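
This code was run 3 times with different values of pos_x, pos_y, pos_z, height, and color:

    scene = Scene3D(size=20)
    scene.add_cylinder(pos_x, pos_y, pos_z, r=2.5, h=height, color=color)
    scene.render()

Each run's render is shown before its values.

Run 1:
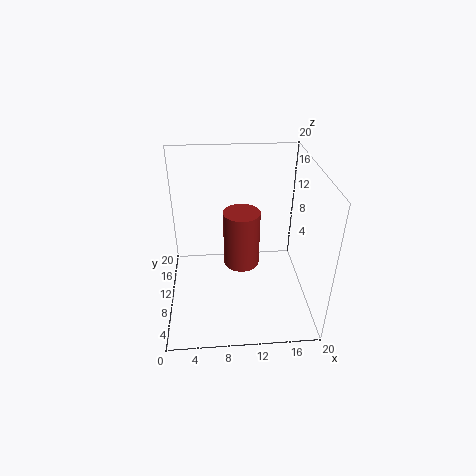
pos_x = 10.5
pos_y = 10
pos_z = 6
height = 8
color = 'brown'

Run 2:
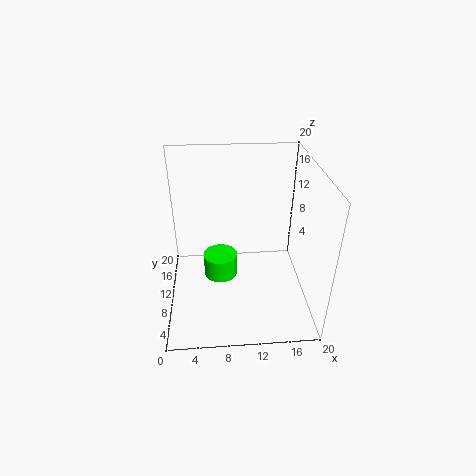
pos_x = 7.5
pos_y = 12
pos_z = 2.5
height = 3.5
color = 'lime'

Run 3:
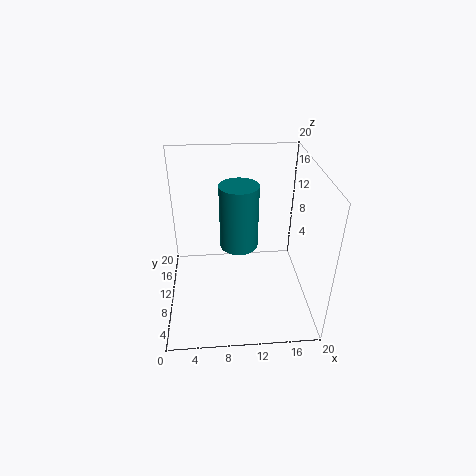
pos_x = 10
pos_y = 8.5
pos_z = 10
height = 8.5
color = 'teal'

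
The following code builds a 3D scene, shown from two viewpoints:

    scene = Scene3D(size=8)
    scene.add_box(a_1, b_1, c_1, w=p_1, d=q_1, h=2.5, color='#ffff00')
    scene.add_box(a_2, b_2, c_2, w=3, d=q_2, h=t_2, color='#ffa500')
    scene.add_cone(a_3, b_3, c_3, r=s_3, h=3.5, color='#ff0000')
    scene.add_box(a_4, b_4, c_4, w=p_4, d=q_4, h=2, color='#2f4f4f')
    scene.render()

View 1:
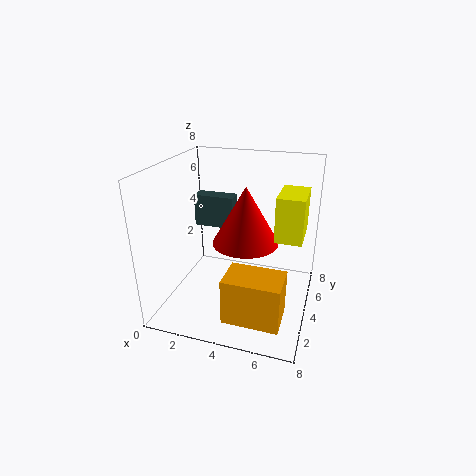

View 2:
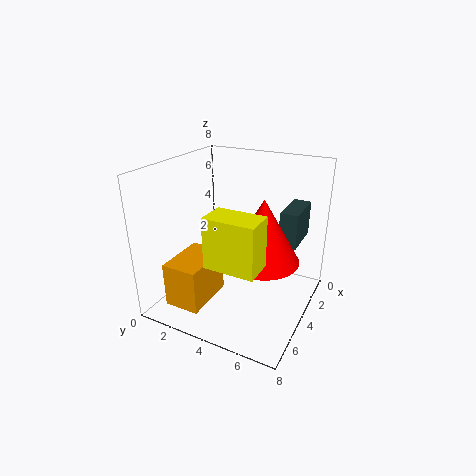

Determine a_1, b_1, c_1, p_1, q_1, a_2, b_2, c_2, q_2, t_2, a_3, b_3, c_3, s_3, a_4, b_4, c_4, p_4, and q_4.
a_1 = 6
b_1 = 4
c_1 = 4
p_1 = 1.5
q_1 = 2.5
a_2 = 4
b_2 = 1
c_2 = 0.5
q_2 = 2
t_2 = 2.5
a_3 = 4
b_3 = 5.5
c_3 = 3
s_3 = 2
a_4 = 0.5
b_4 = 6
c_4 = 3.5
p_4 = 2.5
q_4 = 1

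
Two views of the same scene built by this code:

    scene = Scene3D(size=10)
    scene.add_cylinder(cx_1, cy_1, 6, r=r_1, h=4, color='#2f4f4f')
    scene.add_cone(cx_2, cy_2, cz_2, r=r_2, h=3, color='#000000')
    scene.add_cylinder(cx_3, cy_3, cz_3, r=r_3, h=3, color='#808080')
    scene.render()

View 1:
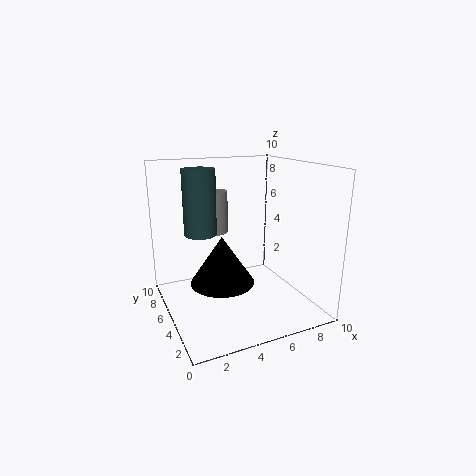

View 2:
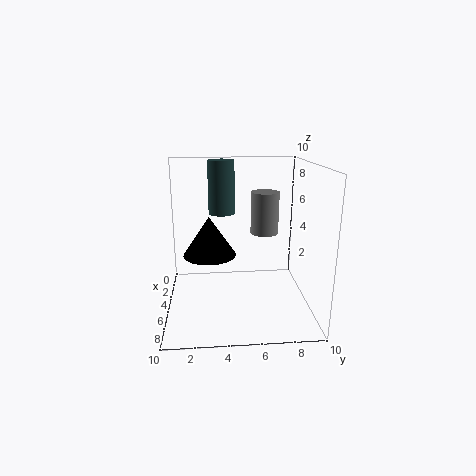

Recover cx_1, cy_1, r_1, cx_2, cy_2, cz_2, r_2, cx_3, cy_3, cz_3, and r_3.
cx_1 = 2, cy_1 = 4, r_1 = 1, cx_2 = 3, cy_2 = 3, cz_2 = 3, r_2 = 2, cx_3 = 4, cy_3 = 7, cz_3 = 5, r_3 = 1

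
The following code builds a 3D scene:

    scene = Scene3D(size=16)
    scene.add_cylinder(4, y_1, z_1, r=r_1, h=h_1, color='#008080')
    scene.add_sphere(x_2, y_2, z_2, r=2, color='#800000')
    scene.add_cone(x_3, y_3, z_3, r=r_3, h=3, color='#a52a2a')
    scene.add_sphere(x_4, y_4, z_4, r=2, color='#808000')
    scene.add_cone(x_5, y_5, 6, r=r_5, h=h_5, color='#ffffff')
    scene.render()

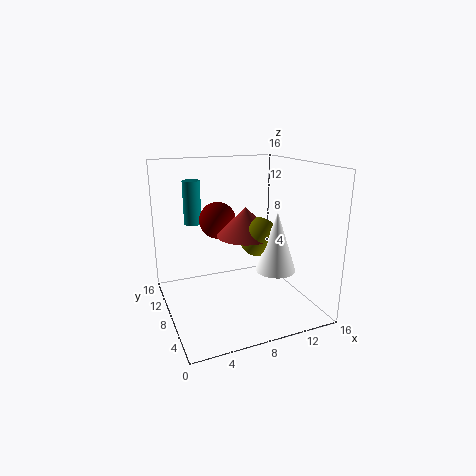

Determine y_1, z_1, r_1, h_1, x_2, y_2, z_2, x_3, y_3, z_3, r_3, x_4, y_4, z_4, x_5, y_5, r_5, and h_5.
y_1 = 12, z_1 = 9, r_1 = 1, h_1 = 5, x_2 = 6, y_2 = 9, z_2 = 10, x_3 = 8, y_3 = 6, z_3 = 9, r_3 = 3, x_4 = 9, y_4 = 5, z_4 = 9, x_5 = 10, y_5 = 3, r_5 = 2, h_5 = 6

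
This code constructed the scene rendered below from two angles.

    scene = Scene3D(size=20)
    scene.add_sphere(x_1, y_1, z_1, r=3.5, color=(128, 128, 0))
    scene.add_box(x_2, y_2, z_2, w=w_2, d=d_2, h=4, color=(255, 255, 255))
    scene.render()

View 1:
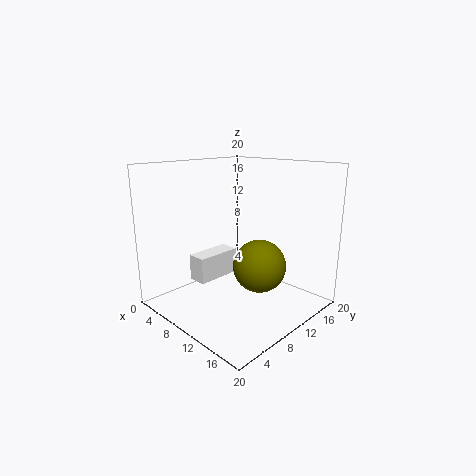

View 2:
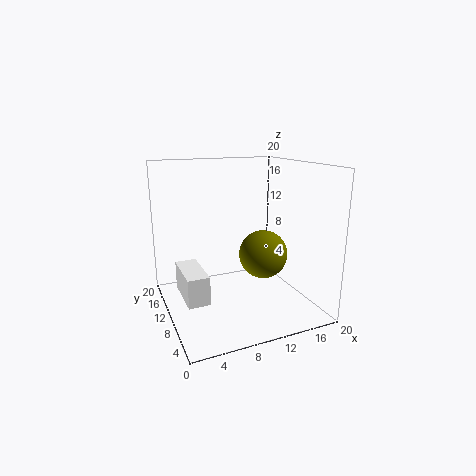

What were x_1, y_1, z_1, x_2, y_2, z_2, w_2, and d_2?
x_1 = 14
y_1 = 10
z_1 = 7
x_2 = 2
y_2 = 7.5
z_2 = 2
w_2 = 3
d_2 = 7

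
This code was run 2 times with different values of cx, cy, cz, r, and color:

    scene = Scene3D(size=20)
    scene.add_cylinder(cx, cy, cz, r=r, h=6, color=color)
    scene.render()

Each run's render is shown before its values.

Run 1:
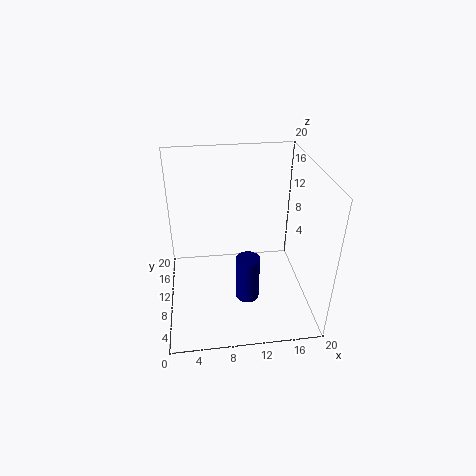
cx = 10.5
cy = 4.5
cz = 4.5
r = 1.5
color = 'navy'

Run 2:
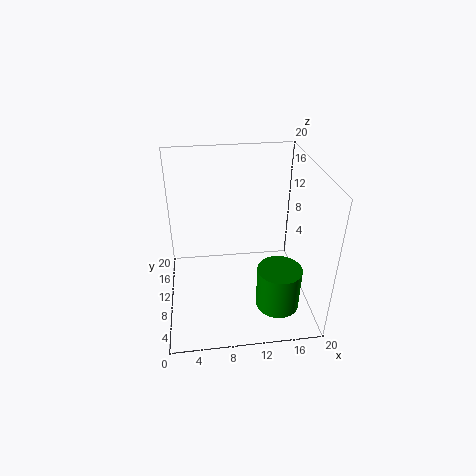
cx = 15
cy = 5.5
cz = 1.5
r = 3
color = 'green'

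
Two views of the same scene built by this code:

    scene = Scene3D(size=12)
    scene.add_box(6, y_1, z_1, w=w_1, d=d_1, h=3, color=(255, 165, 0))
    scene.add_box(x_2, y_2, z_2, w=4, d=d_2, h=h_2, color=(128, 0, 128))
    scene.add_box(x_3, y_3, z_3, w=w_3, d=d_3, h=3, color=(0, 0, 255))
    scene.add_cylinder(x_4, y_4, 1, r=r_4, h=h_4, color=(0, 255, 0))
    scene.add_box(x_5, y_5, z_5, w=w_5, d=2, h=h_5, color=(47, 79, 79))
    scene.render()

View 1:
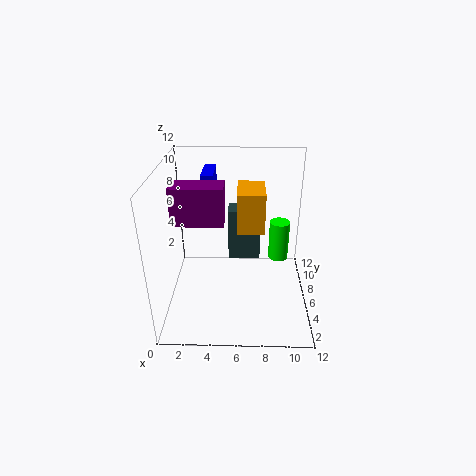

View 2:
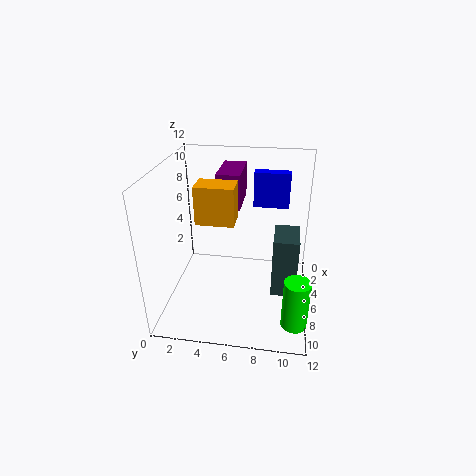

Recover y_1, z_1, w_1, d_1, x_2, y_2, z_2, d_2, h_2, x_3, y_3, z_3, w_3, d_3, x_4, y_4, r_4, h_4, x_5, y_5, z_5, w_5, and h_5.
y_1 = 3
z_1 = 8
w_1 = 2
d_1 = 3
x_2 = 1
y_2 = 4
z_2 = 8
d_2 = 2
h_2 = 3
x_3 = 3
y_3 = 7
z_3 = 8
w_3 = 1
d_3 = 3
x_4 = 10
y_4 = 11
r_4 = 1
h_4 = 4
x_5 = 5
y_5 = 9
z_5 = 2
w_5 = 3
h_5 = 5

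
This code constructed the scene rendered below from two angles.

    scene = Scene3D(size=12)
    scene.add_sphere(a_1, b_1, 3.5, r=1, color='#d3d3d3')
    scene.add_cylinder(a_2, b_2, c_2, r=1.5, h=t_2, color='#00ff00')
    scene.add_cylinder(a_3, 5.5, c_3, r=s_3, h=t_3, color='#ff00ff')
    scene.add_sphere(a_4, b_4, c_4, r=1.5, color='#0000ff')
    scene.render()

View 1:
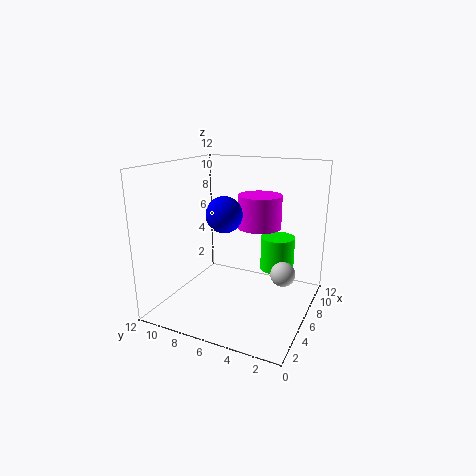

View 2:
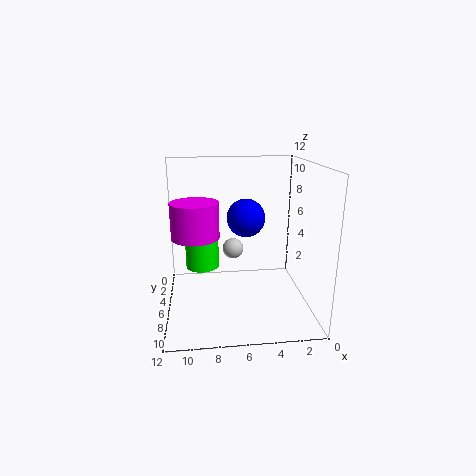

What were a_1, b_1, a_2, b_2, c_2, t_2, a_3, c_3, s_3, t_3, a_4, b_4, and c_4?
a_1 = 6; b_1 = 2; a_2 = 9; b_2 = 3.5; c_2 = 2.5; t_2 = 3; a_3 = 9.5; c_3 = 6; s_3 = 2; t_3 = 3; a_4 = 5.5; b_4 = 7; c_4 = 8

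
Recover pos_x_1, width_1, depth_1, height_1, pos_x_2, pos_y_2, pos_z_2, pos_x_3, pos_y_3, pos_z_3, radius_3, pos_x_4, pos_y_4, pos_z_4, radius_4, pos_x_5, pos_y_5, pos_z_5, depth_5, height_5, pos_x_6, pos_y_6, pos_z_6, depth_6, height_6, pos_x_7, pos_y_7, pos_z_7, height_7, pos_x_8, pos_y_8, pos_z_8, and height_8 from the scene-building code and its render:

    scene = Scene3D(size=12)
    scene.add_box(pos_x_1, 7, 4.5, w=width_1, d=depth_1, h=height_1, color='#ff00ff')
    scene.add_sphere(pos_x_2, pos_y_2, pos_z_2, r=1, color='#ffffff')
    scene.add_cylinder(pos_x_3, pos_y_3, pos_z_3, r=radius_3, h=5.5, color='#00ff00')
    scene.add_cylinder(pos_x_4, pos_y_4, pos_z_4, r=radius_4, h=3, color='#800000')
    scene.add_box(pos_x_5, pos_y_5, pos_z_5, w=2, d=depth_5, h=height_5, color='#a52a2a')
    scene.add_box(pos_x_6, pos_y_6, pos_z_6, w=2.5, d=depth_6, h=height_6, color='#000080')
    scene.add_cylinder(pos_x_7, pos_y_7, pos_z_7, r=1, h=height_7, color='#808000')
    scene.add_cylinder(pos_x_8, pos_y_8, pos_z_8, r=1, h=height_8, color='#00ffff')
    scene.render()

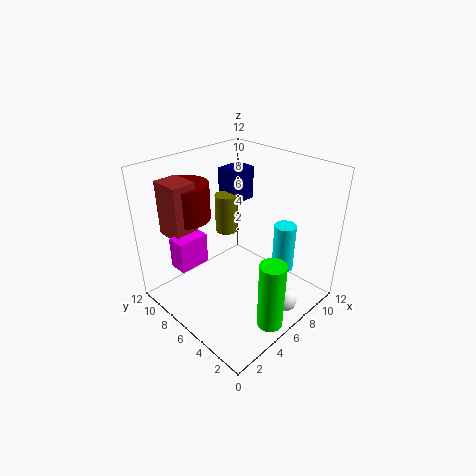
pos_x_1 = 1; width_1 = 2.5; depth_1 = 1.5; height_1 = 2.5; pos_x_2 = 7; pos_y_2 = 1.5; pos_z_2 = 1.5; pos_x_3 = 4.5; pos_y_3 = 1; pos_z_3 = 1; radius_3 = 1; pos_x_4 = 3.5; pos_y_4 = 9.5; pos_z_4 = 7.5; radius_4 = 2; pos_x_5 = 1.5; pos_y_5 = 8; pos_z_5 = 6.5; depth_5 = 2.5; height_5 = 4.5; pos_x_6 = 8; pos_y_6 = 8.5; pos_z_6 = 7.5; depth_6 = 2; height_6 = 3; pos_x_7 = 7.5; pos_y_7 = 9; pos_z_7 = 5; height_7 = 3.5; pos_x_8 = 10.5; pos_y_8 = 4.5; pos_z_8 = 1.5; height_8 = 4.5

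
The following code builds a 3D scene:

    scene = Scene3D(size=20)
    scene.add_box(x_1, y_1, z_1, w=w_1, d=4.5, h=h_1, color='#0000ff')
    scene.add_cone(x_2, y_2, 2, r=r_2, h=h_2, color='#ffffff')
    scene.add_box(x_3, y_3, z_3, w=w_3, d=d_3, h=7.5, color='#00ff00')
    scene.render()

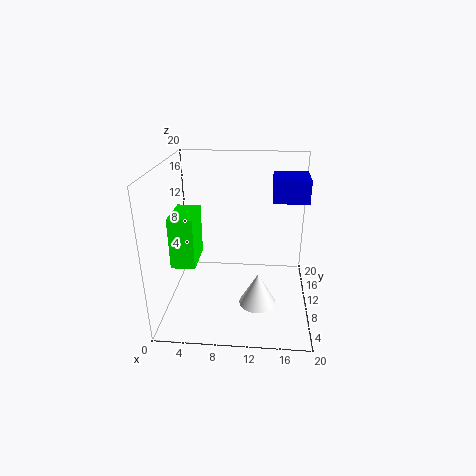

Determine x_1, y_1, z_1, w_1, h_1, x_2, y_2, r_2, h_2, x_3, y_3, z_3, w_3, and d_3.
x_1 = 14.5; y_1 = 7.5; z_1 = 16; w_1 = 4.5; h_1 = 3; x_2 = 13; y_2 = 6.5; r_2 = 2.5; h_2 = 4.5; x_3 = 0.5; y_3 = 8.5; z_3 = 5.5; w_3 = 3.5; d_3 = 6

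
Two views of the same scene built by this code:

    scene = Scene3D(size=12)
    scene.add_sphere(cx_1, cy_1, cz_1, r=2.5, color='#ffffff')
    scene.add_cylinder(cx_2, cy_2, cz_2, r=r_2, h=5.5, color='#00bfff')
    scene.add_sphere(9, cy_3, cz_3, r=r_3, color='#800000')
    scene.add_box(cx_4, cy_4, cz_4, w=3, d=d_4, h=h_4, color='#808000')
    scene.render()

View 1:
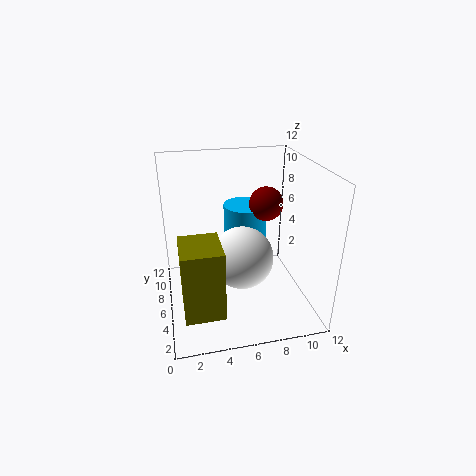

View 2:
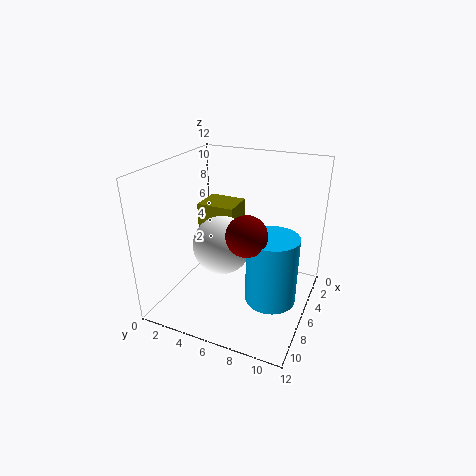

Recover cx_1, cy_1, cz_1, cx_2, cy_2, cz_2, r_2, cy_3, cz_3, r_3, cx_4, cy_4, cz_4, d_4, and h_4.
cx_1 = 6; cy_1 = 4.5; cz_1 = 5; cx_2 = 7.5; cy_2 = 9.5; cz_2 = 2; r_2 = 2; cy_3 = 8; cz_3 = 8; r_3 = 1.5; cx_4 = 1; cy_4 = 1; cz_4 = 2; d_4 = 3.5; h_4 = 5.5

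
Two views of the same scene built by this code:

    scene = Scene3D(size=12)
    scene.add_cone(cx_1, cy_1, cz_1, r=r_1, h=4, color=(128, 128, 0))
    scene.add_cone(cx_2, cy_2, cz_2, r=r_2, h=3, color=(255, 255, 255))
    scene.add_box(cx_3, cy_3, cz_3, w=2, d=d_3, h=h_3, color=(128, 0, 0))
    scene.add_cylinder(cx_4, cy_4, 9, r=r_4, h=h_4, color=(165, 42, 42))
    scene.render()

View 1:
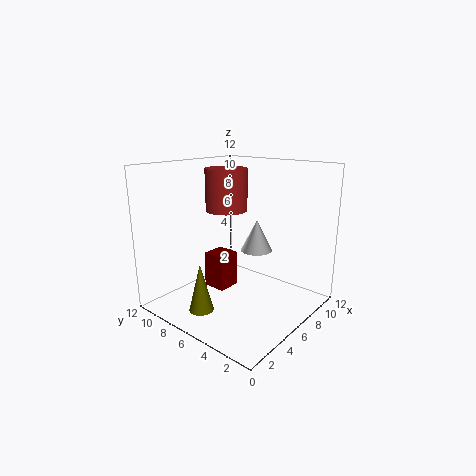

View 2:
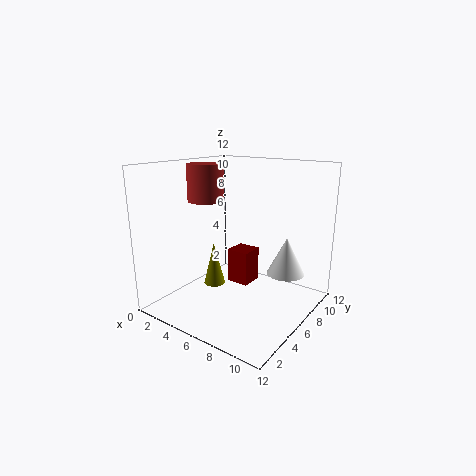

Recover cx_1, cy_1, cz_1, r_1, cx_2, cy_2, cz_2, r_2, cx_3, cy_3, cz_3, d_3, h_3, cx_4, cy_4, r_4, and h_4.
cx_1 = 2.5; cy_1 = 7; cz_1 = 0.5; r_1 = 1; cx_2 = 10; cy_2 = 7; cz_2 = 3.5; r_2 = 1.5; cx_3 = 4.5; cy_3 = 6.5; cz_3 = 1.5; d_3 = 2; h_3 = 3; cx_4 = 3.5; cy_4 = 5; r_4 = 1.5; h_4 = 3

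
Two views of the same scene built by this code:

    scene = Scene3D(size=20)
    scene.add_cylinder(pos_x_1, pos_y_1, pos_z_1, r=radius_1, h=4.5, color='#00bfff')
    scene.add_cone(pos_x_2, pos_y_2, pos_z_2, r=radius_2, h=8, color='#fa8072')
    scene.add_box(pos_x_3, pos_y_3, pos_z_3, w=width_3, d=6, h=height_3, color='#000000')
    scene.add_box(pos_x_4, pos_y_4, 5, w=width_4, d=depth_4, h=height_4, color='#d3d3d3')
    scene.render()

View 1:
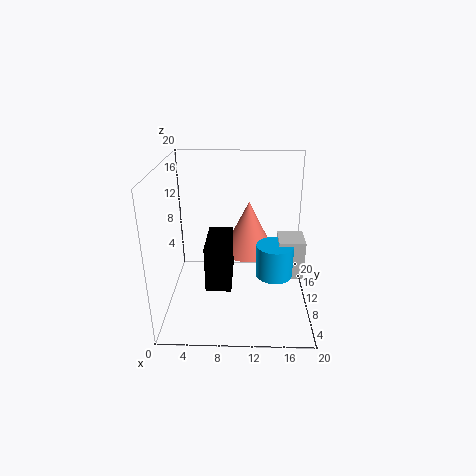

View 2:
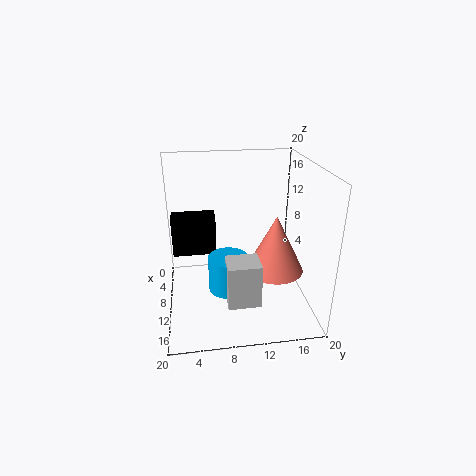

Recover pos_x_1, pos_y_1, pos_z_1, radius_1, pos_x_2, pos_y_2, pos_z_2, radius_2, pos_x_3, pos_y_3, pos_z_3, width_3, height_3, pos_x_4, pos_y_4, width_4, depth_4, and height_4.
pos_x_1 = 15
pos_y_1 = 8
pos_z_1 = 5.5
radius_1 = 2.5
pos_x_2 = 11.5
pos_y_2 = 15
pos_z_2 = 5.5
radius_2 = 4
pos_x_3 = 6.5
pos_y_3 = 1
pos_z_3 = 7.5
width_3 = 3
height_3 = 5.5
pos_x_4 = 15.5
pos_y_4 = 7.5
width_4 = 3.5
depth_4 = 4
height_4 = 5.5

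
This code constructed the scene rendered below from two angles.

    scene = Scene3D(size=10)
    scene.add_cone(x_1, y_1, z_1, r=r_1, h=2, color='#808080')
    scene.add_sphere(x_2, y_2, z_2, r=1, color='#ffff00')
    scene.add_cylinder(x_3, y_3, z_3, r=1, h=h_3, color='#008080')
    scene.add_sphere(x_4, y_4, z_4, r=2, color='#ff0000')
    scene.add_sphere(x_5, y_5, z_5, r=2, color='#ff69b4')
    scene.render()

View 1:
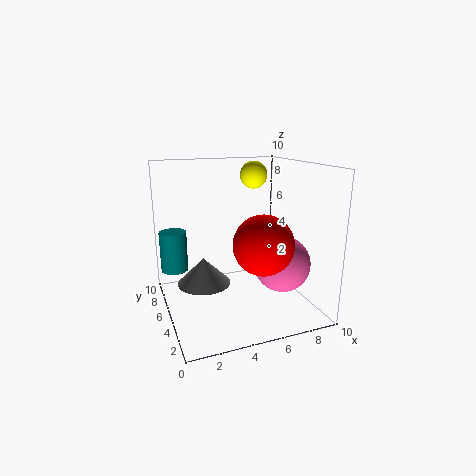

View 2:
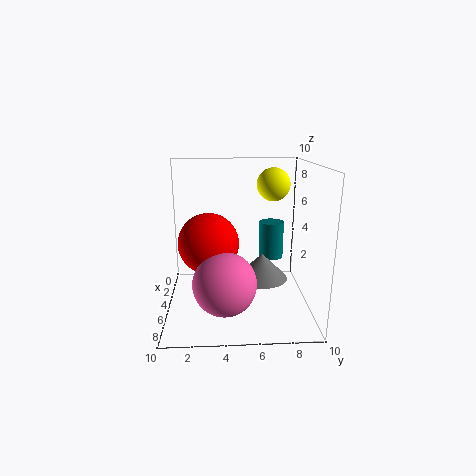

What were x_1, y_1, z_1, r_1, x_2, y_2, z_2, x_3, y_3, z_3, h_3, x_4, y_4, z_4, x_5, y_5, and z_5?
x_1 = 3
y_1 = 7
z_1 = 1
r_1 = 2
x_2 = 7
y_2 = 7
z_2 = 9
x_3 = 1
y_3 = 8
z_3 = 2
h_3 = 3
x_4 = 6
y_4 = 3
z_4 = 5
x_5 = 8
y_5 = 4
z_5 = 3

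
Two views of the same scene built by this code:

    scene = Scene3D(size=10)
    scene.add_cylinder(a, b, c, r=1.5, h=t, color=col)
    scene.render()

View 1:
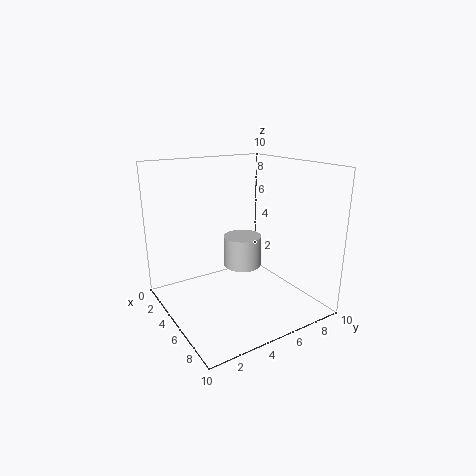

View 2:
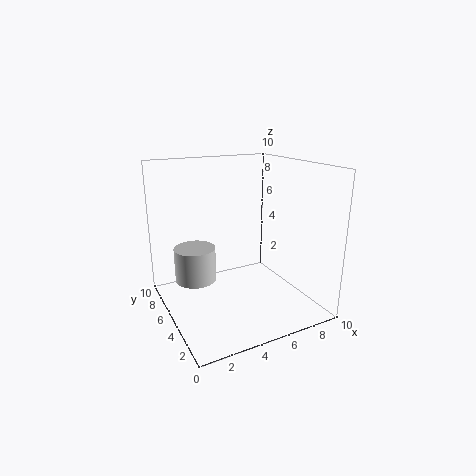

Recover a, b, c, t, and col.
a = 2.5, b = 7, c = 1.5, t = 2.5, col = 'lightgray'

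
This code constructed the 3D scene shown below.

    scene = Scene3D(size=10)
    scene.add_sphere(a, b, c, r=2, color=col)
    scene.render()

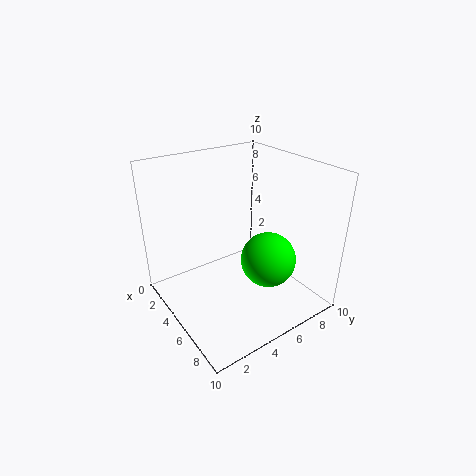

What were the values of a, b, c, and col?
a = 6, b = 7, c = 3, col = 'lime'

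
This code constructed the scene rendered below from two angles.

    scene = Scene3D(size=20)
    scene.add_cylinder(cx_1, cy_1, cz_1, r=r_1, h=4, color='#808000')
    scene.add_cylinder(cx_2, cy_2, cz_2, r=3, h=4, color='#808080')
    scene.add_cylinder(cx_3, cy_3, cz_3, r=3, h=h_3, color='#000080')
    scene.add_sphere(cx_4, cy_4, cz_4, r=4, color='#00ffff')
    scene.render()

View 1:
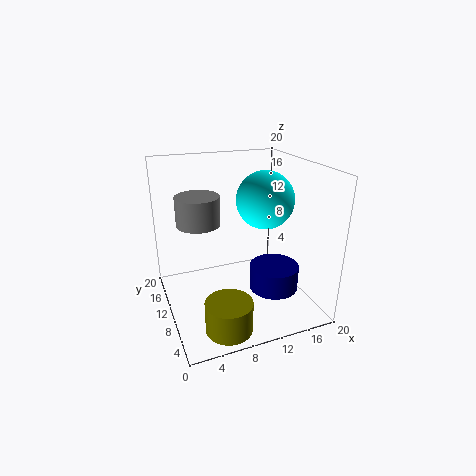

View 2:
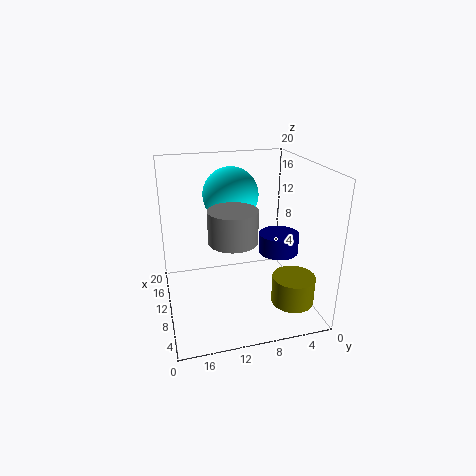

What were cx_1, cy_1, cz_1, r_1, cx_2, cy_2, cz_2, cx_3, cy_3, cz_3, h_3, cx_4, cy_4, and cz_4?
cx_1 = 6, cy_1 = 3, cz_1 = 1, r_1 = 3, cx_2 = 5, cy_2 = 12, cz_2 = 12, cx_3 = 12, cy_3 = 3, cz_3 = 6, h_3 = 3, cx_4 = 14, cy_4 = 10, cz_4 = 15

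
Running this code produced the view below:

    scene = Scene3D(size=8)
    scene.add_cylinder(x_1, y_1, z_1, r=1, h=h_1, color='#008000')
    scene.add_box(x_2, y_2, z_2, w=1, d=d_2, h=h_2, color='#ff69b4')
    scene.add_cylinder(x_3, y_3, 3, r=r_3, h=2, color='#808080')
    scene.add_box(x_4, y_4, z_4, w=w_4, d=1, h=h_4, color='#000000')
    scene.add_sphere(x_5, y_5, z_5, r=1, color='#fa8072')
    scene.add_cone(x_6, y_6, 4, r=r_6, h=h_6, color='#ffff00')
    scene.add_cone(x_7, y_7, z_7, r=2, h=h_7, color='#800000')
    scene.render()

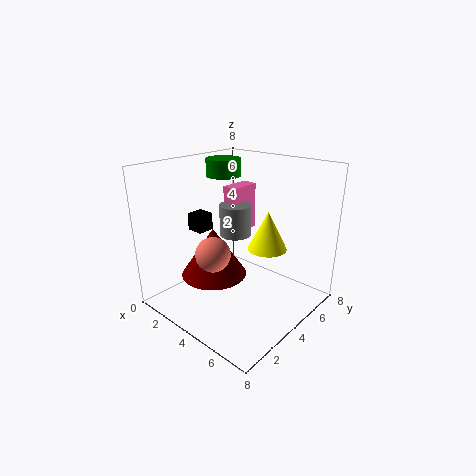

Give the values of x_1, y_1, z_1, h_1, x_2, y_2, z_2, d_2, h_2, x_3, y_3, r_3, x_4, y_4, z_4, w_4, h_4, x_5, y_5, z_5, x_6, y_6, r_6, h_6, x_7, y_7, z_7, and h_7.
x_1 = 2, y_1 = 5, z_1 = 7, h_1 = 1, x_2 = 1, y_2 = 6, z_2 = 3, d_2 = 2, h_2 = 3, x_3 = 2, y_3 = 6, r_3 = 1, x_4 = 1, y_4 = 3, z_4 = 4, w_4 = 1, h_4 = 1, x_5 = 3, y_5 = 3, z_5 = 3, x_6 = 6, y_6 = 4, r_6 = 1, h_6 = 2, x_7 = 2, y_7 = 4, z_7 = 1, h_7 = 3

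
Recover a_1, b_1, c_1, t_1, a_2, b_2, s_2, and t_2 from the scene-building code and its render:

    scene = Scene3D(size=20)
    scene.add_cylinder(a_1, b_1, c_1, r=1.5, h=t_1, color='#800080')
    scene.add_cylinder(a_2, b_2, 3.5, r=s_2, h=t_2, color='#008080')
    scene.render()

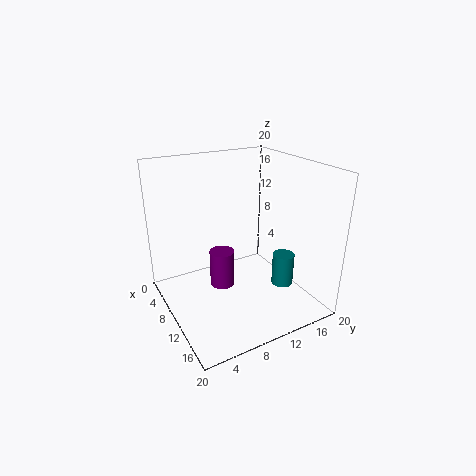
a_1 = 14
b_1 = 5.5
c_1 = 6.5
t_1 = 4.5
a_2 = 14
b_2 = 15
s_2 = 1.5
t_2 = 4.5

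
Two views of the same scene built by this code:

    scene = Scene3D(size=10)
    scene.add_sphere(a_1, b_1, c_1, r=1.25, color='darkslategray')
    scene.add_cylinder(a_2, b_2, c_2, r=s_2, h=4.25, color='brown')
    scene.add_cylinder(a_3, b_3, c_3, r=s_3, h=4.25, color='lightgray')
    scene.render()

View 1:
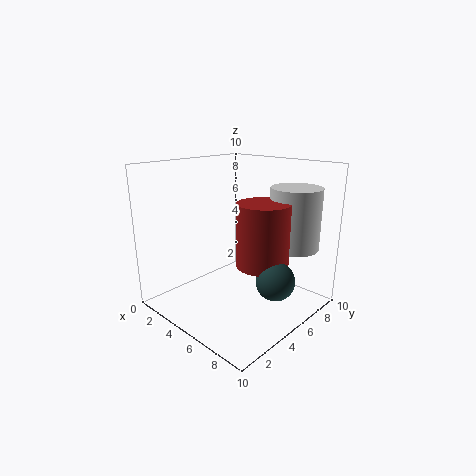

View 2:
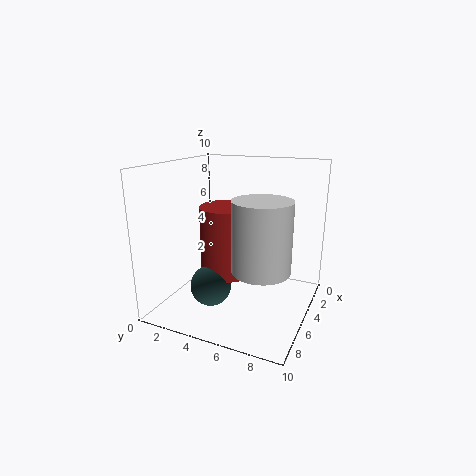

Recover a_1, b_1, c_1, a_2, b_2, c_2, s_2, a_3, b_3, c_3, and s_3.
a_1 = 8.5, b_1 = 4.75, c_1 = 3, a_2 = 7, b_2 = 5.25, c_2 = 3.5, s_2 = 1.75, a_3 = 7.75, b_3 = 7.75, c_3 = 4.25, s_3 = 1.75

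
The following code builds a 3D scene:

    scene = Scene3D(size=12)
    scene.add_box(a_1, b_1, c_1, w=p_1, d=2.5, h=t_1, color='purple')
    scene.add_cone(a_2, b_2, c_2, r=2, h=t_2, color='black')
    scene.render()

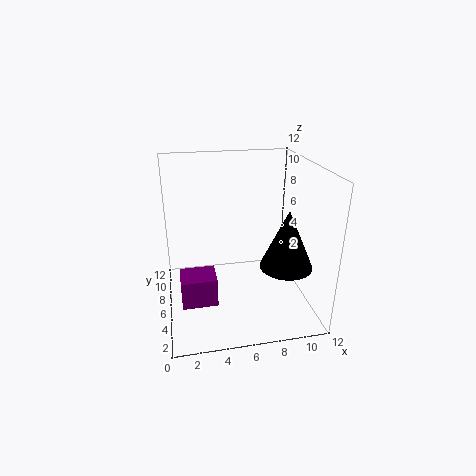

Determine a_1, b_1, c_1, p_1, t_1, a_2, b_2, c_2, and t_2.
a_1 = 1; b_1 = 4.5; c_1 = 0.5; p_1 = 3; t_1 = 2.5; a_2 = 9; b_2 = 2.5; c_2 = 5; t_2 = 4.5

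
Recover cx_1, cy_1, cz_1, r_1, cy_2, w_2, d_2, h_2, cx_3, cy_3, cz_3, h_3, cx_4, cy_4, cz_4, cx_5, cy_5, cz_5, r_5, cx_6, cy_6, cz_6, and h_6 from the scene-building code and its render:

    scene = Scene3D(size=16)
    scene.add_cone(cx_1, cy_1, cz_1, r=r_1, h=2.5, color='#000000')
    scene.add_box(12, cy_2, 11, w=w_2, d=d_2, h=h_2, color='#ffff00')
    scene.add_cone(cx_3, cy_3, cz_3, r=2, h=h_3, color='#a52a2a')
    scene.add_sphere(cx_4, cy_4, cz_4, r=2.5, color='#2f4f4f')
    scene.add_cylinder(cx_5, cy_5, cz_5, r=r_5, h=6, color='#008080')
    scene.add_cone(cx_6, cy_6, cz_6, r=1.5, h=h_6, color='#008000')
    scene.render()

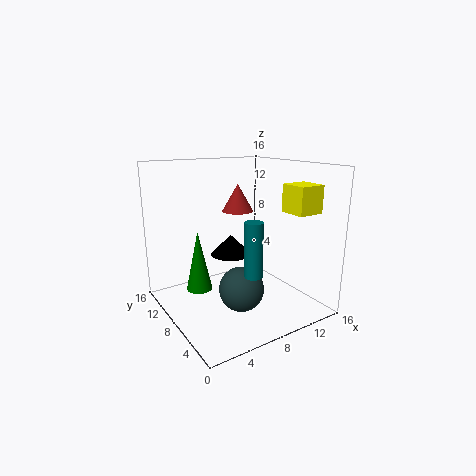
cx_1 = 9.5, cy_1 = 12, cz_1 = 4.5, r_1 = 2.5, cy_2 = 2.5, w_2 = 3, d_2 = 3, h_2 = 3, cx_3 = 11.5, cy_3 = 13.5, cz_3 = 9.5, h_3 = 3.5, cx_4 = 7.5, cy_4 = 6.5, cz_4 = 2.5, cx_5 = 8, cy_5 = 5, cz_5 = 4.5, r_5 = 1, cx_6 = 4.5, cy_6 = 11, cz_6 = 1.5, h_6 = 7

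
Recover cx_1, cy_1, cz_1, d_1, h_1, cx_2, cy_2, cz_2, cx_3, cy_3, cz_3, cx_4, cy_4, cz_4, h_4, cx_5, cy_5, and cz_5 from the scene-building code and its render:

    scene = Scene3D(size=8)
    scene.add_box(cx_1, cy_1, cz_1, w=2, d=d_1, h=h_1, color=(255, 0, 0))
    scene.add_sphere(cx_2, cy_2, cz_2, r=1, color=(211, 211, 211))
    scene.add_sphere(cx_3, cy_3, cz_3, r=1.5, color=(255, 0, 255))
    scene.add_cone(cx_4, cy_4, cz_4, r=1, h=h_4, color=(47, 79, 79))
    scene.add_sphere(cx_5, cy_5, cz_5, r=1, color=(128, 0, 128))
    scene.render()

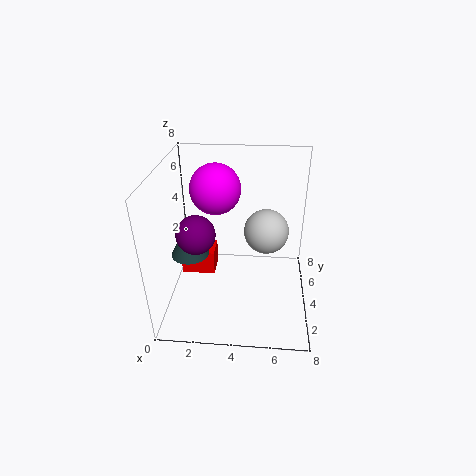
cx_1 = 0.5, cy_1 = 4.5, cz_1 = 1, d_1 = 1.5, h_1 = 1.5, cx_2 = 5.5, cy_2 = 1.5, cz_2 = 6, cx_3 = 2.5, cy_3 = 6, cz_3 = 6, cx_4 = 1.5, cy_4 = 3, cz_4 = 3.5, h_4 = 2, cx_5 = 2, cy_5 = 2.5, cz_5 = 5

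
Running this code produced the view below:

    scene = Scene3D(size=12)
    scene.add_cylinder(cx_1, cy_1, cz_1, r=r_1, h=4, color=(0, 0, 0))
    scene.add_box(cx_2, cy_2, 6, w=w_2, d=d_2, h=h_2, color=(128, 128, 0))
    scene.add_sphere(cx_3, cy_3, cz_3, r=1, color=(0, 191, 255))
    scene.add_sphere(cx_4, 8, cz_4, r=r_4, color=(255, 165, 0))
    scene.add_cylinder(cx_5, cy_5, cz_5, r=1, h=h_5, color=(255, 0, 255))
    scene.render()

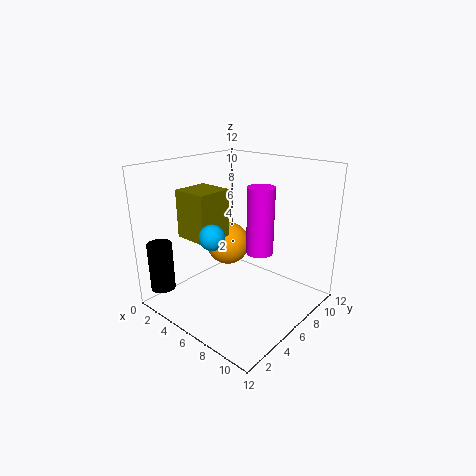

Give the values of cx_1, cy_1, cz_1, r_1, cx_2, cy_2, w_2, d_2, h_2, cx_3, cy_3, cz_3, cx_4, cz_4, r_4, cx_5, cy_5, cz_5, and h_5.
cx_1 = 2
cy_1 = 1
cz_1 = 2
r_1 = 1
cx_2 = 2
cy_2 = 3
w_2 = 3
d_2 = 3
h_2 = 4
cx_3 = 6
cy_3 = 3
cz_3 = 7
cx_4 = 3
cz_4 = 4
r_4 = 2
cx_5 = 9
cy_5 = 5
cz_5 = 6
h_5 = 5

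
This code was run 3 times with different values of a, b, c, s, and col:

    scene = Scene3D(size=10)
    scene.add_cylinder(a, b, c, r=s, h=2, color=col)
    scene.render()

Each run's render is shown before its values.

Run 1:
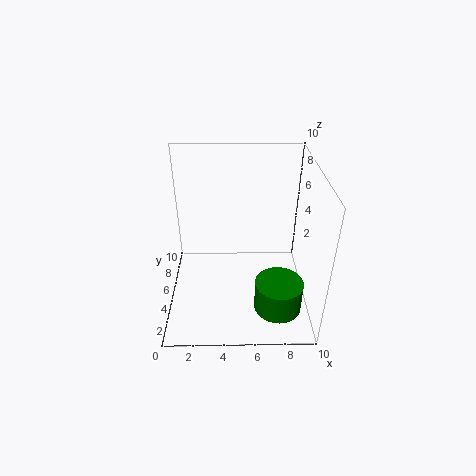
a = 7.5, b = 1.5, c = 2, s = 1.5, col = 'green'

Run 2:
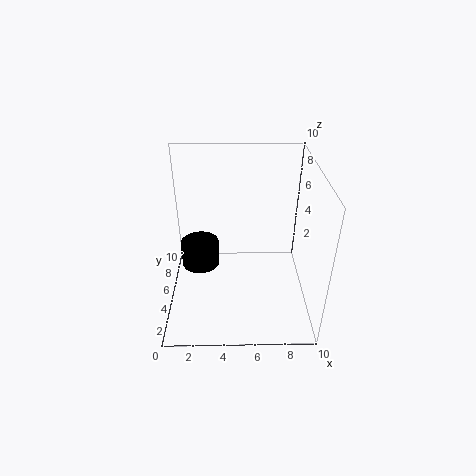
a = 2, b = 7.5, c = 1, s = 1.5, col = 'black'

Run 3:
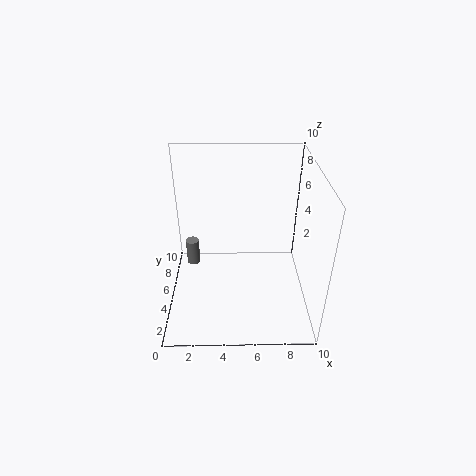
a = 1.5, b = 7, c = 1.5, s = 0.5, col = 'gray'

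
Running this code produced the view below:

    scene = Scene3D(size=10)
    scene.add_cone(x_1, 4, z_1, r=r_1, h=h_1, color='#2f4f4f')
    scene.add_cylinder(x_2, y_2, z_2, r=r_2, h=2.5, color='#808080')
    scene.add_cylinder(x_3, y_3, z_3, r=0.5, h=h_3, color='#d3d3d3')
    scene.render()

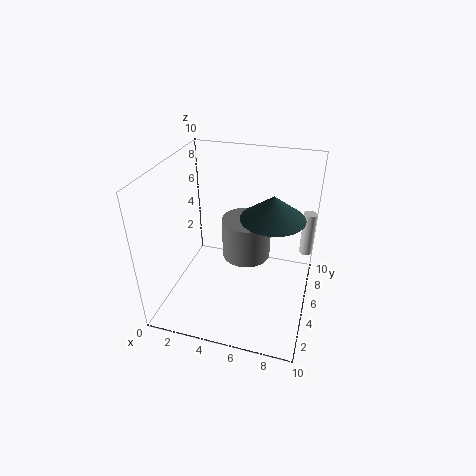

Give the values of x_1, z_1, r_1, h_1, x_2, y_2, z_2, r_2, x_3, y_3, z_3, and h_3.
x_1 = 7.5, z_1 = 7.5, r_1 = 2, h_1 = 1.5, x_2 = 6, y_2 = 3.5, z_2 = 5, r_2 = 1.5, x_3 = 9.5, y_3 = 9, z_3 = 2, h_3 = 3.5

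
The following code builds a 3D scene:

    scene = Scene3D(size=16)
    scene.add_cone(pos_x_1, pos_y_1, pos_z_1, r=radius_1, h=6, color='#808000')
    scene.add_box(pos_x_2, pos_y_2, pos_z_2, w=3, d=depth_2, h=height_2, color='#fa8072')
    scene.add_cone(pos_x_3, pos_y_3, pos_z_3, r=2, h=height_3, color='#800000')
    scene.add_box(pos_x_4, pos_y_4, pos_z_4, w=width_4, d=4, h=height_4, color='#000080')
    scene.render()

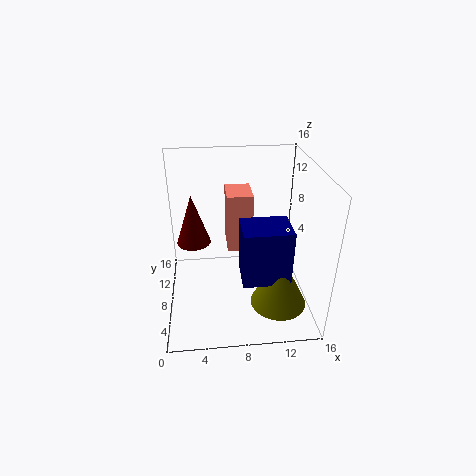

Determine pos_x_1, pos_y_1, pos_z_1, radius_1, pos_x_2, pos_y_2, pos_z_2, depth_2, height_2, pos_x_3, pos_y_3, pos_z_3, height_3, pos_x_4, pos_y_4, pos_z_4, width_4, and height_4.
pos_x_1 = 12
pos_y_1 = 4
pos_z_1 = 2
radius_1 = 3
pos_x_2 = 7
pos_y_2 = 10
pos_z_2 = 5
depth_2 = 4
height_2 = 7
pos_x_3 = 3
pos_y_3 = 11
pos_z_3 = 6
height_3 = 6
pos_x_4 = 8
pos_y_4 = 3
pos_z_4 = 5
width_4 = 5
height_4 = 6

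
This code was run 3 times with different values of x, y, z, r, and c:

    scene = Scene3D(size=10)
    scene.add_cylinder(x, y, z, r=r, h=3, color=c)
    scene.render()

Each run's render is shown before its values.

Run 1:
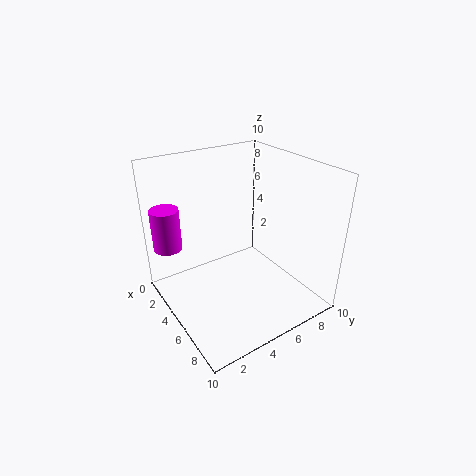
x = 2; y = 1; z = 4; r = 1; c = 'magenta'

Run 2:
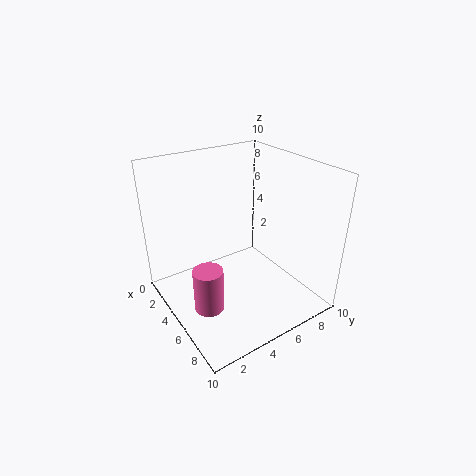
x = 6; y = 2; z = 1; r = 1; c = 'hotpink'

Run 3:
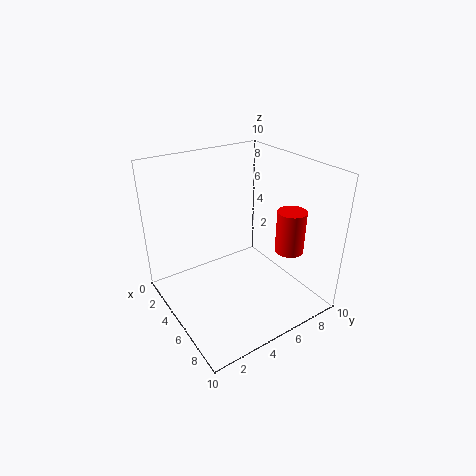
x = 7; y = 8; z = 4; r = 1; c = 'red'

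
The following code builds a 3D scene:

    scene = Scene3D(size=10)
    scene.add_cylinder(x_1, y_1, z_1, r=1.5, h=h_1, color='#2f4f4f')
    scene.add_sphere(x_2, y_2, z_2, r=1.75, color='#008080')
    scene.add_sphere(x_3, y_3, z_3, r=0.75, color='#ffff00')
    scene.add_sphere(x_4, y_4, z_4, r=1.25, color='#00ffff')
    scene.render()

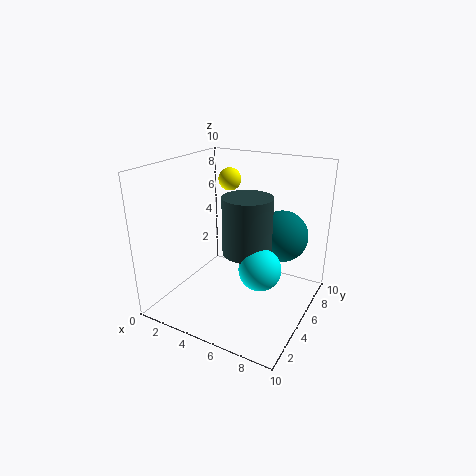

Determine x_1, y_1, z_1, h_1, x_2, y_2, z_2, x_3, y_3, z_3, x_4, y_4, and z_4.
x_1 = 6.75, y_1 = 3, z_1 = 5.25, h_1 = 3.5, x_2 = 7.75, y_2 = 6.25, z_2 = 5.25, x_3 = 4.25, y_3 = 5.25, z_3 = 9, x_4 = 8, y_4 = 2.25, z_4 = 4.75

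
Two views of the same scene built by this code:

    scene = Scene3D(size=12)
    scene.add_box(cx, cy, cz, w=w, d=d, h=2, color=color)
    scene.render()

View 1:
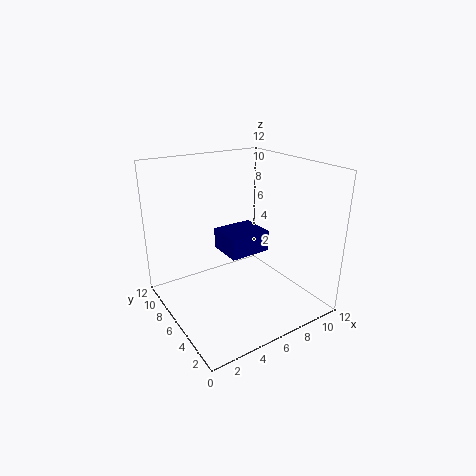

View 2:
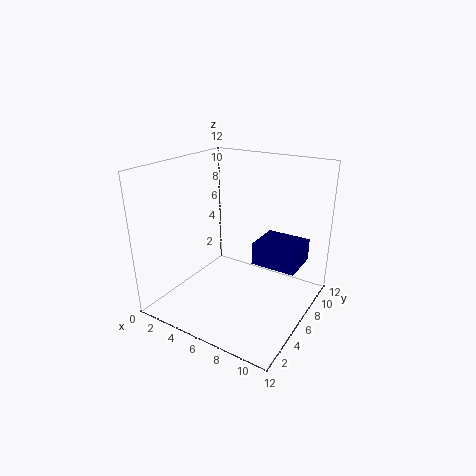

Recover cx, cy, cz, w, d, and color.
cx = 6.5, cy = 7.5, cz = 3, w = 4, d = 3.5, color = 'navy'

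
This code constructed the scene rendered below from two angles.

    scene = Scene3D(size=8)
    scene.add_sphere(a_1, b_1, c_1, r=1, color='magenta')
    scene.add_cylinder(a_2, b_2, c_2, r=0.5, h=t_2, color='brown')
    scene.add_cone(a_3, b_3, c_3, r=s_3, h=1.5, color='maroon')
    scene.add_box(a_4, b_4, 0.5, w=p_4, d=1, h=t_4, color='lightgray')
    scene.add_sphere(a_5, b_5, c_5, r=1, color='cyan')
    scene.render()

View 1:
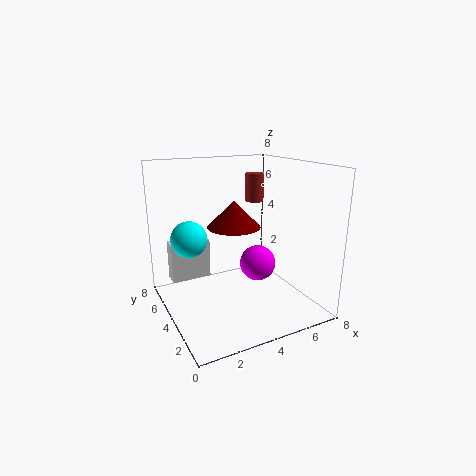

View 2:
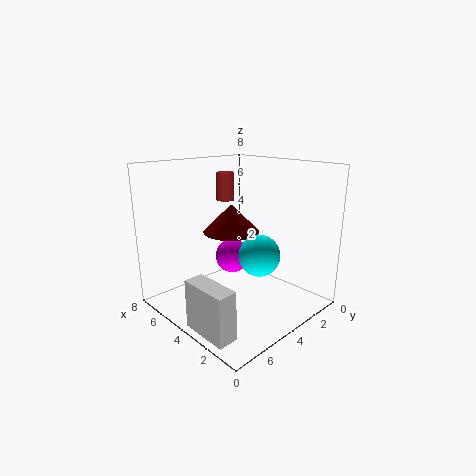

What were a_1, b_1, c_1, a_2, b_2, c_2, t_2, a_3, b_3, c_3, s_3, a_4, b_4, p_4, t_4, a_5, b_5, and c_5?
a_1 = 5
b_1 = 3.5
c_1 = 2.5
a_2 = 5
b_2 = 4
c_2 = 6
t_2 = 1.5
a_3 = 4
b_3 = 4.5
c_3 = 4.5
s_3 = 1.5
a_4 = 1
b_4 = 7
p_4 = 2.5
t_4 = 2.5
a_5 = 1.5
b_5 = 5
c_5 = 4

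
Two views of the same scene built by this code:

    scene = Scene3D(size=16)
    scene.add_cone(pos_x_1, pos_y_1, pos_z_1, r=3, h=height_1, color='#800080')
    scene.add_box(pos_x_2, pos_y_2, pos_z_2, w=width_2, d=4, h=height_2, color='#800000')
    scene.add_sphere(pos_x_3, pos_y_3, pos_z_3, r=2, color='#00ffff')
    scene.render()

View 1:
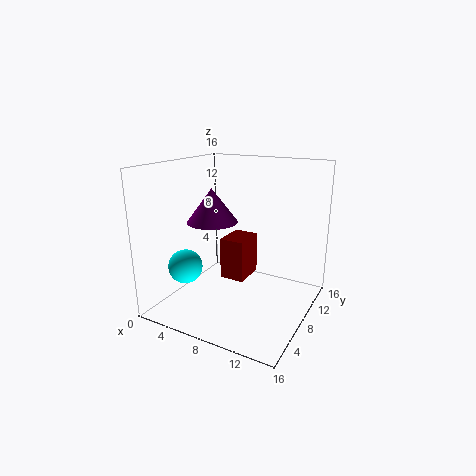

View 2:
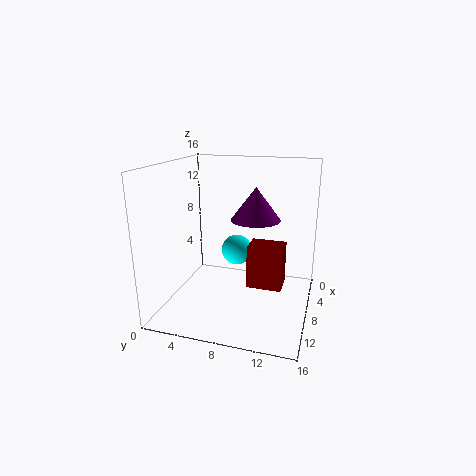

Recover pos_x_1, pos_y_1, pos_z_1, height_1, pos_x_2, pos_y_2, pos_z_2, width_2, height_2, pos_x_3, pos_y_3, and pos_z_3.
pos_x_1 = 4, pos_y_1 = 9, pos_z_1 = 9, height_1 = 4, pos_x_2 = 5, pos_y_2 = 9, pos_z_2 = 2, width_2 = 3, height_2 = 5, pos_x_3 = 2, pos_y_3 = 6, pos_z_3 = 4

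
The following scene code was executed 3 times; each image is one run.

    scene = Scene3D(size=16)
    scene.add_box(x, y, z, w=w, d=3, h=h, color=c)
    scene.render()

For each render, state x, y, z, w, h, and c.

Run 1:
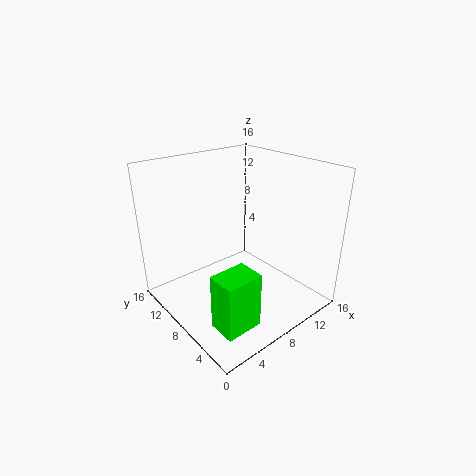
x = 2, y = 2, z = 1, w = 4, h = 6, c = 'lime'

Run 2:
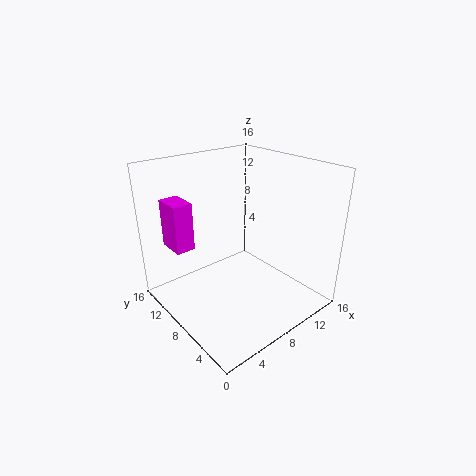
x = 1, y = 9, z = 8, w = 2, h = 5, c = 'magenta'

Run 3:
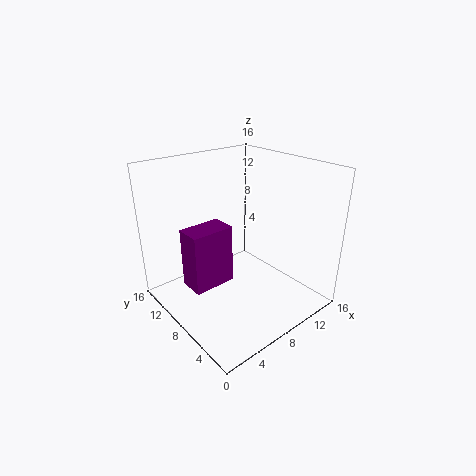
x = 3, y = 9, z = 2, w = 5, h = 7, c = 'purple'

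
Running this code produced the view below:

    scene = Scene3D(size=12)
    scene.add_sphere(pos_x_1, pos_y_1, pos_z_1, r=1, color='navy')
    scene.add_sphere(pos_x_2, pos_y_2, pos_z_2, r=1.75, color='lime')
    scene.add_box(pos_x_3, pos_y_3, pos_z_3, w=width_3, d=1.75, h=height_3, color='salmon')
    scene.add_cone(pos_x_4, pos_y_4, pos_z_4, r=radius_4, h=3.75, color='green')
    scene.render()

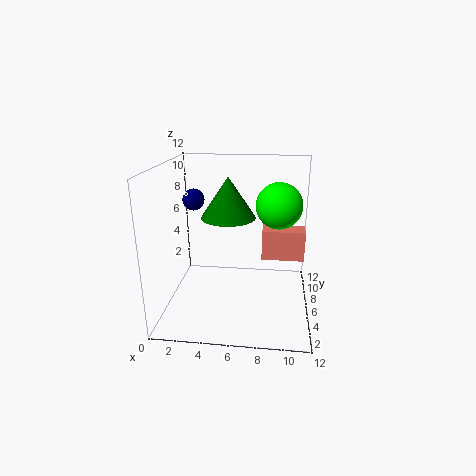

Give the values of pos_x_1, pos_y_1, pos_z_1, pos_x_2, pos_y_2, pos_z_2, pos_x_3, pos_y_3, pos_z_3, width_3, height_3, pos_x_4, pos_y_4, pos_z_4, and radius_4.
pos_x_1 = 1.5, pos_y_1 = 9.25, pos_z_1 = 8.25, pos_x_2 = 9.25, pos_y_2 = 4.75, pos_z_2 = 9.25, pos_x_3 = 8, pos_y_3 = 5.75, pos_z_3 = 4.25, width_3 = 3.5, height_3 = 2.5, pos_x_4 = 4.75, pos_y_4 = 9, pos_z_4 = 6.75, radius_4 = 2.5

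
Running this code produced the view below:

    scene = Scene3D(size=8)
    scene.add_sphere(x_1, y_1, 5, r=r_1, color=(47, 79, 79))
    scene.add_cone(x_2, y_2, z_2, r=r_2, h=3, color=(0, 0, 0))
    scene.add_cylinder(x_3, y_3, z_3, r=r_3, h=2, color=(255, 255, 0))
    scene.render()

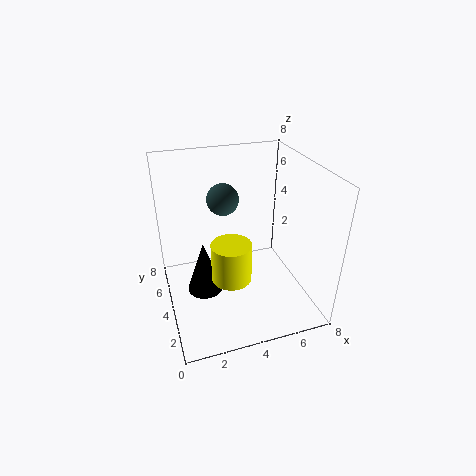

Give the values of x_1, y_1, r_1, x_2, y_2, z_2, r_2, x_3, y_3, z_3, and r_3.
x_1 = 4
y_1 = 7
r_1 = 1
x_2 = 2
y_2 = 4
z_2 = 1
r_2 = 1
x_3 = 3
y_3 = 2
z_3 = 3
r_3 = 1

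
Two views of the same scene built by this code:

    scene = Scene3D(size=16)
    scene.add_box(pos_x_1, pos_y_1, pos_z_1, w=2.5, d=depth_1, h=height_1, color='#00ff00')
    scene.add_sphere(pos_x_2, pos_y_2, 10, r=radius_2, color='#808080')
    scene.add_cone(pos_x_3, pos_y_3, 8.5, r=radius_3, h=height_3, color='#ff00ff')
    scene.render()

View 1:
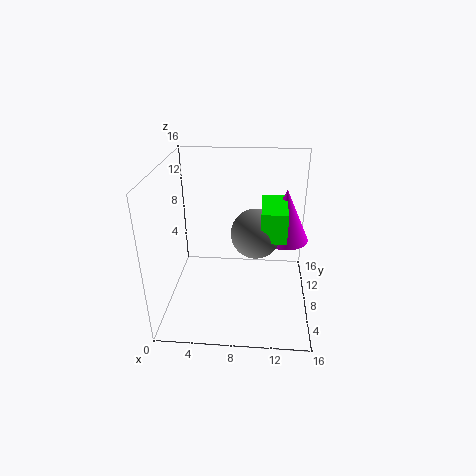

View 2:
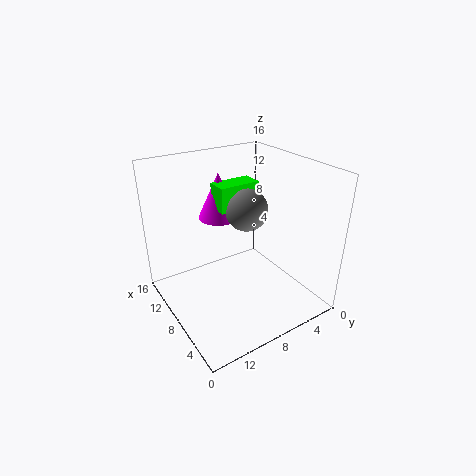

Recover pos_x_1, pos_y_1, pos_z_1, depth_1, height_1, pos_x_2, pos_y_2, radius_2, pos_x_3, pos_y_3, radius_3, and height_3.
pos_x_1 = 10.5
pos_y_1 = 3.5
pos_z_1 = 10
depth_1 = 5
height_1 = 3
pos_x_2 = 10
pos_y_2 = 5.5
radius_2 = 2.5
pos_x_3 = 13
pos_y_3 = 7.5
radius_3 = 2.5
height_3 = 5.5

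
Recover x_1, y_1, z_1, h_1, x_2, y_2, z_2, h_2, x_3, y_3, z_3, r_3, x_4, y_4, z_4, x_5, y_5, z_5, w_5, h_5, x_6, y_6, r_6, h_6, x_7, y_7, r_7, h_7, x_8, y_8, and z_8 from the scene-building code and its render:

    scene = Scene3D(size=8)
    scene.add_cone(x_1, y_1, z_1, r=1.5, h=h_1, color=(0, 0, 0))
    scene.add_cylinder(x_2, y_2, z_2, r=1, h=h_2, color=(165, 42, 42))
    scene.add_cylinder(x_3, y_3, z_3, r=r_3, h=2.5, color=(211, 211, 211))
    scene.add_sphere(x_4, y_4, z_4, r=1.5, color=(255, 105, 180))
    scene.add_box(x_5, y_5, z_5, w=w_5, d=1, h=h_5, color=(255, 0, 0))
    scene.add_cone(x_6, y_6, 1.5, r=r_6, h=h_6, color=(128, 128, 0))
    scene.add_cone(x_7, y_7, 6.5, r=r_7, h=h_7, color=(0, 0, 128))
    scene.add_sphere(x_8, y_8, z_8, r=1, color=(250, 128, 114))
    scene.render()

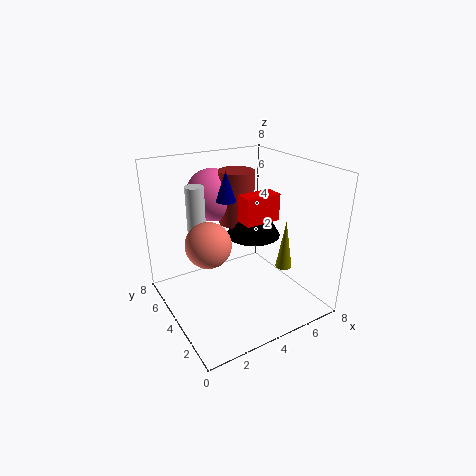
x_1 = 5, y_1 = 4, z_1 = 4, h_1 = 2.5, x_2 = 4.5, y_2 = 5, z_2 = 4.5, h_2 = 3, x_3 = 2, y_3 = 5, z_3 = 4.5, r_3 = 0.5, x_4 = 3.5, y_4 = 6, z_4 = 6, x_5 = 4, y_5 = 3, z_5 = 5, w_5 = 2, h_5 = 1.5, x_6 = 7, y_6 = 3.5, r_6 = 0.5, h_6 = 3, x_7 = 3, y_7 = 3.5, r_7 = 0.5, h_7 = 1.5, x_8 = 1, y_8 = 1.5, z_8 = 5.5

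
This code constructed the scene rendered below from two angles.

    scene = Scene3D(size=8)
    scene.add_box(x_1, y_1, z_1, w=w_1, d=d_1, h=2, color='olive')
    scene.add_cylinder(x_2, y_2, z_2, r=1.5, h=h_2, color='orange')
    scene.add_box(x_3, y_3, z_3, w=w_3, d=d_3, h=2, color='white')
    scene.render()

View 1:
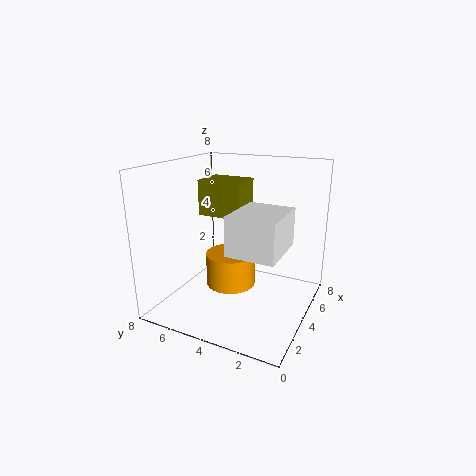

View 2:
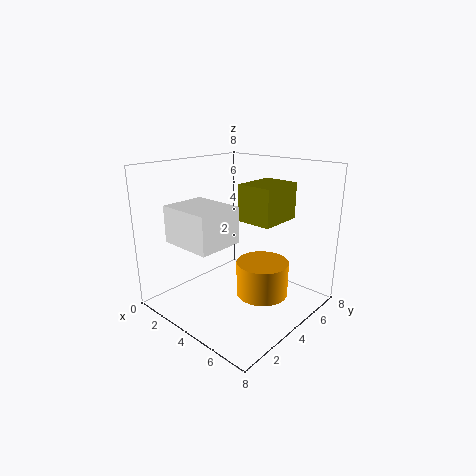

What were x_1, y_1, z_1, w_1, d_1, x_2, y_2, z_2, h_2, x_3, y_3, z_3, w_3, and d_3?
x_1 = 4, y_1 = 4, z_1 = 5, w_1 = 2, d_1 = 2.5, x_2 = 5, y_2 = 5, z_2 = 0.5, h_2 = 2, x_3 = 1.5, y_3 = 1, z_3 = 4, w_3 = 3, d_3 = 2.5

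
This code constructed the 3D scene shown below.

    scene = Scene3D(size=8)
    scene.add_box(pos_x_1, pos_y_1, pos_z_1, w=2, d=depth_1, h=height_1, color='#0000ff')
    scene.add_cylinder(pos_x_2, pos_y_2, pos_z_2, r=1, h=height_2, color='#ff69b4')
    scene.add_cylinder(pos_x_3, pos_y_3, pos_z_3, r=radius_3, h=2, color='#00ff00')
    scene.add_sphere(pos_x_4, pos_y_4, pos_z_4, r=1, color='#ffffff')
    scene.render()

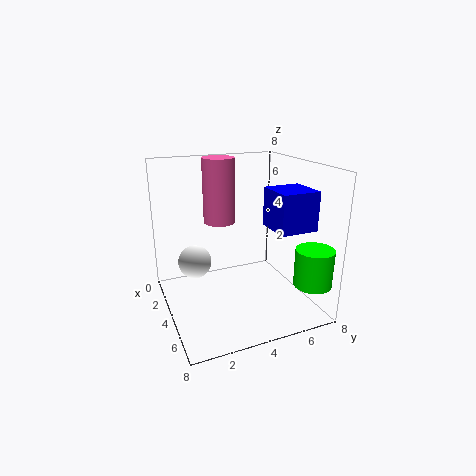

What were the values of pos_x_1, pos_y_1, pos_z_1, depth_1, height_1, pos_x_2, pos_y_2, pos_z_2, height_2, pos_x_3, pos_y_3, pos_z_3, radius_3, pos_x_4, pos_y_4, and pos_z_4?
pos_x_1 = 5, pos_y_1 = 5, pos_z_1 = 5, depth_1 = 2, height_1 = 2, pos_x_2 = 1, pos_y_2 = 4, pos_z_2 = 4, height_2 = 4, pos_x_3 = 7, pos_y_3 = 7, pos_z_3 = 2, radius_3 = 1, pos_x_4 = 2, pos_y_4 = 2, pos_z_4 = 2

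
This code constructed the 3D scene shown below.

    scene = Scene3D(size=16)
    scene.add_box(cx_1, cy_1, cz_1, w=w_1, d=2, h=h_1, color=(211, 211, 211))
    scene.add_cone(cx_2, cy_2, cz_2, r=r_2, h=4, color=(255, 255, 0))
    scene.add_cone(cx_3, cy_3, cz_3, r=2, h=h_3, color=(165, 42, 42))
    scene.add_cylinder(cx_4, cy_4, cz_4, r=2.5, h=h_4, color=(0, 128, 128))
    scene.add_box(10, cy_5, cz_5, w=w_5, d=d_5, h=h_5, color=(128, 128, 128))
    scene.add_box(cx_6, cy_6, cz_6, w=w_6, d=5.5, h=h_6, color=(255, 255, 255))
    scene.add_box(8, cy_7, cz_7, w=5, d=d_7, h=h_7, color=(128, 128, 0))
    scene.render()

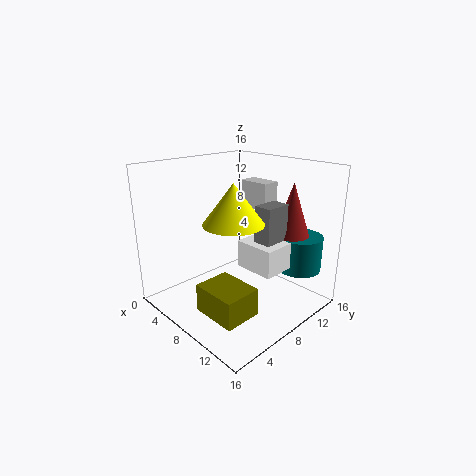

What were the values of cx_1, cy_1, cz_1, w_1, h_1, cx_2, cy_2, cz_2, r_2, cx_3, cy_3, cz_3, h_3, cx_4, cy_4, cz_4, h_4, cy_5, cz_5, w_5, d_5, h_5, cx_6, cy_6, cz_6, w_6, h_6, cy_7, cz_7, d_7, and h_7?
cx_1 = 6.5
cy_1 = 10
cz_1 = 11
w_1 = 3.5
h_1 = 3
cx_2 = 10.5
cy_2 = 5
cz_2 = 11
r_2 = 3
cx_3 = 11.5
cy_3 = 13
cz_3 = 8
h_3 = 6
cx_4 = 12.5
cy_4 = 13.5
cz_4 = 4
h_4 = 4
cy_5 = 8.5
cz_5 = 7.5
w_5 = 2
d_5 = 3
h_5 = 4.5
cx_6 = 8.5
cy_6 = 7.5
cz_6 = 5
w_6 = 4.5
h_6 = 3
cy_7 = 2
cz_7 = 1.5
d_7 = 4
h_7 = 3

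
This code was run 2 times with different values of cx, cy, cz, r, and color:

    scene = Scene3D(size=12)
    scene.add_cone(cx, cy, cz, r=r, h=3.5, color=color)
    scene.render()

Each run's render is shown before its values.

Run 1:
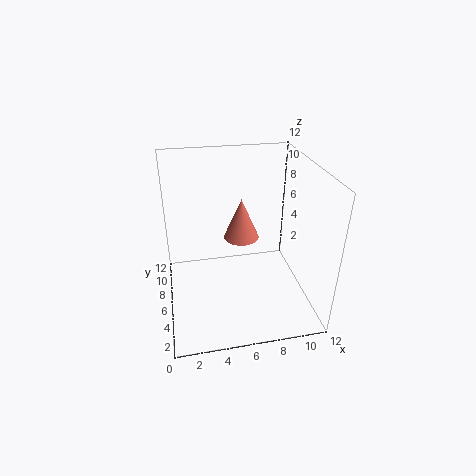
cx = 6.5; cy = 7; cz = 5.5; r = 1.5; color = 'salmon'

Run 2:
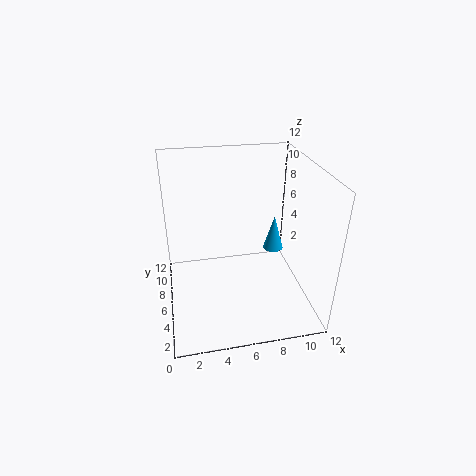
cx = 10.5; cy = 10; cz = 2; r = 1; color = 'deepskyblue'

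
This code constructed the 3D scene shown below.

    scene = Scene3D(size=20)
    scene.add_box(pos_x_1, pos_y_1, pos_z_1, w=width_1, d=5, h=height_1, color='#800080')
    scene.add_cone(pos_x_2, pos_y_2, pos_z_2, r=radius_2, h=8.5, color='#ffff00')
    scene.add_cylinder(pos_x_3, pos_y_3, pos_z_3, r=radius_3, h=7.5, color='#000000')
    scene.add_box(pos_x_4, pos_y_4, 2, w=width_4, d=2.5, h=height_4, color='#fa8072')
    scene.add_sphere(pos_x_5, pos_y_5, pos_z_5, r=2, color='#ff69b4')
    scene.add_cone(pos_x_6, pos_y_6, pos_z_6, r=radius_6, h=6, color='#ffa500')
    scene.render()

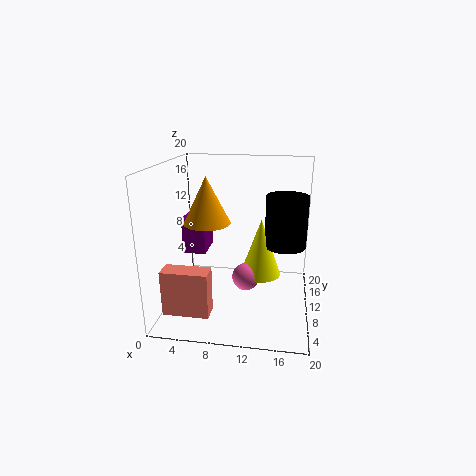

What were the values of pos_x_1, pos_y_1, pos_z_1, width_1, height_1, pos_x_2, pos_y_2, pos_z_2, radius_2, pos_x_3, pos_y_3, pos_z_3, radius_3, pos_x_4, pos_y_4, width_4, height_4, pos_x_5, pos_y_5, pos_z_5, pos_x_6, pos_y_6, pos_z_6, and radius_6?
pos_x_1 = 1, pos_y_1 = 12.5, pos_z_1 = 6, width_1 = 3.5, height_1 = 5.5, pos_x_2 = 13, pos_y_2 = 12.5, pos_z_2 = 3.5, radius_2 = 3, pos_x_3 = 16.5, pos_y_3 = 13, pos_z_3 = 8, radius_3 = 3, pos_x_4 = 1.5, pos_y_4 = 2, width_4 = 6, height_4 = 6, pos_x_5 = 11, pos_y_5 = 11, pos_z_5 = 3.5, pos_x_6 = 6.5, pos_y_6 = 7, pos_z_6 = 13, radius_6 = 3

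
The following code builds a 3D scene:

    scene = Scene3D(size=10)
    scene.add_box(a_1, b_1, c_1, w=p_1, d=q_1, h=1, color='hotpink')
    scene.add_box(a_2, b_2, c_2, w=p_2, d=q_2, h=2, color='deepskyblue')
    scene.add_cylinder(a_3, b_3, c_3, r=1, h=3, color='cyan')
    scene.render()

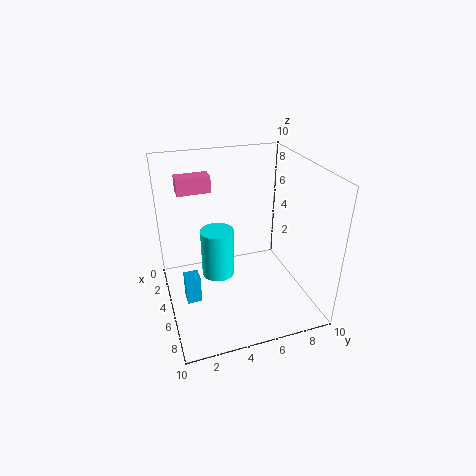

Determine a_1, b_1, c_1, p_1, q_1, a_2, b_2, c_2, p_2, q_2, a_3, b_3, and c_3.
a_1 = 5; b_1 = 1; c_1 = 9; p_1 = 1; q_1 = 2; a_2 = 5; b_2 = 1; c_2 = 1; p_2 = 1; q_2 = 1; a_3 = 7; b_3 = 3; c_3 = 4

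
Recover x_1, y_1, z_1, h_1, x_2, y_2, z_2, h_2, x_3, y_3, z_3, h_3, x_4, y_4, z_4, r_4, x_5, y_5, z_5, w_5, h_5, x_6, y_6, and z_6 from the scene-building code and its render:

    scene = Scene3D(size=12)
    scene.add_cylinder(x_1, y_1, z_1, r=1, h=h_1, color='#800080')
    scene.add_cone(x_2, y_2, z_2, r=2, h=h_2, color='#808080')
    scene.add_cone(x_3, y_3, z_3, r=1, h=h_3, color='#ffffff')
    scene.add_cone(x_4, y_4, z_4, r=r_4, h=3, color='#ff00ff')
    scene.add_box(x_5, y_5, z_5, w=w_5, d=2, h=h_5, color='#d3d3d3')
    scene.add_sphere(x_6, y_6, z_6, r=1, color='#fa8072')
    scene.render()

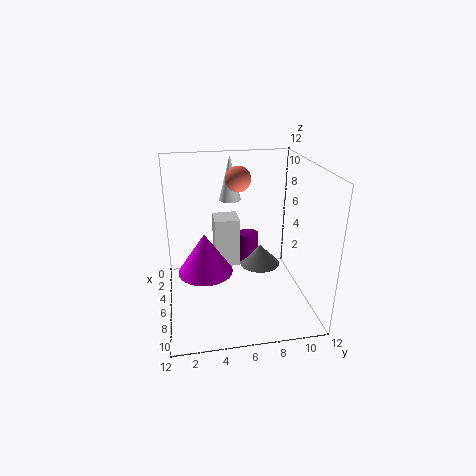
x_1 = 1, y_1 = 8, z_1 = 1, h_1 = 3, x_2 = 2, y_2 = 9, z_2 = 1, h_2 = 2, x_3 = 2, y_3 = 6, z_3 = 8, h_3 = 4, x_4 = 9, y_4 = 3, z_4 = 5, r_4 = 2, x_5 = 5, y_5 = 4, z_5 = 4, w_5 = 2, h_5 = 4, x_6 = 6, y_6 = 6, z_6 = 11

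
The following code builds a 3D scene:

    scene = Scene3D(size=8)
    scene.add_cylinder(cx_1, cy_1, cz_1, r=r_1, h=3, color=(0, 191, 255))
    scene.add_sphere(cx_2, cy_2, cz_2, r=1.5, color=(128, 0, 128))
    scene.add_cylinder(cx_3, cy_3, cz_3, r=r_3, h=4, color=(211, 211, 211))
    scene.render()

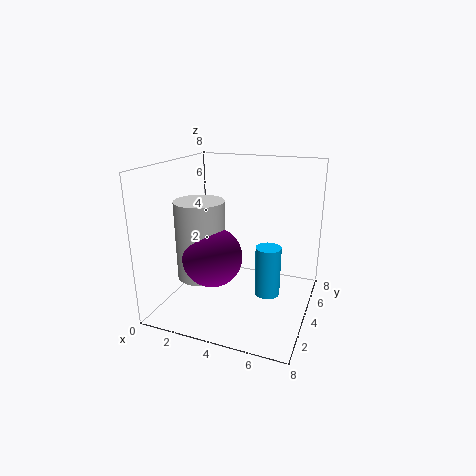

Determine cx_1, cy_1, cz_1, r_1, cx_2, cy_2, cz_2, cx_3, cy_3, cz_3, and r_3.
cx_1 = 5.5
cy_1 = 5
cz_1 = 0.25
r_1 = 0.75
cx_2 = 3.5
cy_2 = 1.75
cz_2 = 3.75
cx_3 = 2.75
cy_3 = 2
cz_3 = 2.5
r_3 = 1.25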